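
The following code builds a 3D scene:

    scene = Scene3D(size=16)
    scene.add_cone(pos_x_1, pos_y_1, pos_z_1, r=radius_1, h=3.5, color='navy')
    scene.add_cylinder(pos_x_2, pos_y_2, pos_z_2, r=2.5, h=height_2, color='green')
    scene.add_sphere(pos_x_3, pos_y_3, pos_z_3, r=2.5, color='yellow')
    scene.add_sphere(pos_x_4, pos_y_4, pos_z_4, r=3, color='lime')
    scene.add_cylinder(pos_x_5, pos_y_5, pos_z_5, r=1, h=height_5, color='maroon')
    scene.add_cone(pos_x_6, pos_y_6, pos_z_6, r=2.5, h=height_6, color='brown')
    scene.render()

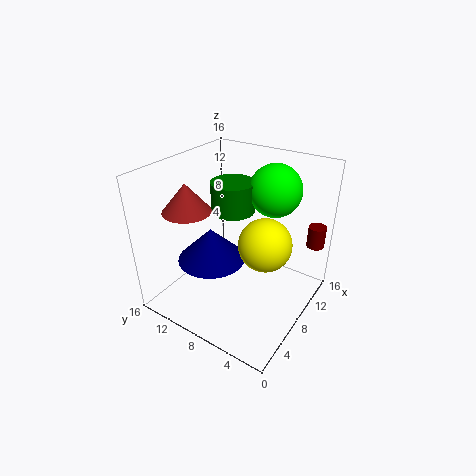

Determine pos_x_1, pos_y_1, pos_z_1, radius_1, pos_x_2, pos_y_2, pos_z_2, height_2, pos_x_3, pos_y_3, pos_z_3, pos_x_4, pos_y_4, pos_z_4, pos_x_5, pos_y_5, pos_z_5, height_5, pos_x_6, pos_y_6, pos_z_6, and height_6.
pos_x_1 = 4.5, pos_y_1 = 9, pos_z_1 = 7, radius_1 = 3.5, pos_x_2 = 10, pos_y_2 = 10, pos_z_2 = 10, height_2 = 3.5, pos_x_3 = 5, pos_y_3 = 3, pos_z_3 = 10.5, pos_x_4 = 12.5, pos_y_4 = 6, pos_z_4 = 12.5, pos_x_5 = 13.5, pos_y_5 = 1, pos_z_5 = 6.5, height_5 = 2.5, pos_x_6 = 4, pos_y_6 = 11.5, pos_z_6 = 12, height_6 = 3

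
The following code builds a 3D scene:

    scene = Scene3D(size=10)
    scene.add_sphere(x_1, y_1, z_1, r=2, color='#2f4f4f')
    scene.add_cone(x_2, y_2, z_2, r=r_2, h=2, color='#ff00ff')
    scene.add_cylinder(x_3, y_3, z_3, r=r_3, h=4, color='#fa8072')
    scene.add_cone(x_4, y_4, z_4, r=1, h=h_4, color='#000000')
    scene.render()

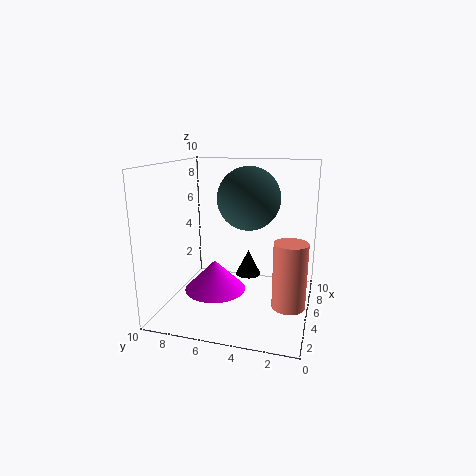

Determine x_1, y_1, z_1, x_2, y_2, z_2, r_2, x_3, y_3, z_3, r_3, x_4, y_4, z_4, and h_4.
x_1 = 4
y_1 = 4
z_1 = 8
x_2 = 3
y_2 = 6
z_2 = 2
r_2 = 2
x_3 = 2
y_3 = 1
z_3 = 2
r_3 = 1
x_4 = 8
y_4 = 5
z_4 = 1
h_4 = 2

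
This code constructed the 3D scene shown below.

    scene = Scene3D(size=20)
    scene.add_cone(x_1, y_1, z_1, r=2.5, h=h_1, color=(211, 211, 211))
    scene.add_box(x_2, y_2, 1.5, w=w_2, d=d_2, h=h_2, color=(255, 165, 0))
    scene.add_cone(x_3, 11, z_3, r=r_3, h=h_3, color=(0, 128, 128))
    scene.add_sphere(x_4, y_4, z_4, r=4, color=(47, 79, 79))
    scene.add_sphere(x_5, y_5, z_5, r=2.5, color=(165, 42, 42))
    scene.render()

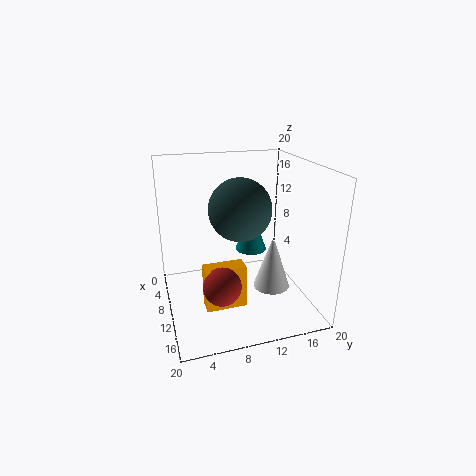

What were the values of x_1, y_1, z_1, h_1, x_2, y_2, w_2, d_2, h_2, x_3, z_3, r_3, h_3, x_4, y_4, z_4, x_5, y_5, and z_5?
x_1 = 13; y_1 = 14; z_1 = 3.5; h_1 = 7.5; x_2 = 11.5; y_2 = 4.5; w_2 = 2.5; d_2 = 5.5; h_2 = 6; x_3 = 12.5; z_3 = 9.5; r_3 = 2; h_3 = 5.5; x_4 = 12.5; y_4 = 9.5; z_4 = 15; x_5 = 14.5; y_5 = 6.5; z_5 = 5.5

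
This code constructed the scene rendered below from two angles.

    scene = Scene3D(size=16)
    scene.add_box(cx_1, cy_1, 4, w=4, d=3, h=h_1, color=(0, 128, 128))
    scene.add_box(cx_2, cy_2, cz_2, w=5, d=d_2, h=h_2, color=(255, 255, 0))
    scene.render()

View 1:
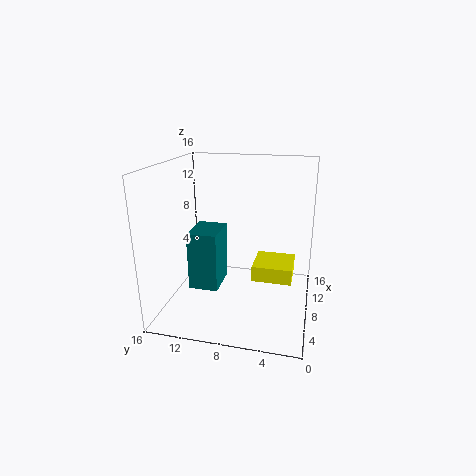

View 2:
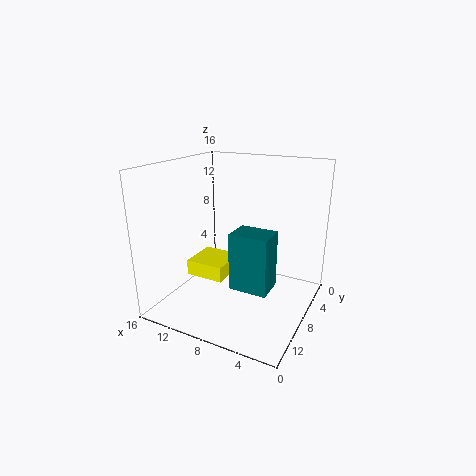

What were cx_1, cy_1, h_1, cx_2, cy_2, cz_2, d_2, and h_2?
cx_1 = 3; cy_1 = 9; h_1 = 6; cx_2 = 11; cy_2 = 2; cz_2 = 1; d_2 = 5; h_2 = 2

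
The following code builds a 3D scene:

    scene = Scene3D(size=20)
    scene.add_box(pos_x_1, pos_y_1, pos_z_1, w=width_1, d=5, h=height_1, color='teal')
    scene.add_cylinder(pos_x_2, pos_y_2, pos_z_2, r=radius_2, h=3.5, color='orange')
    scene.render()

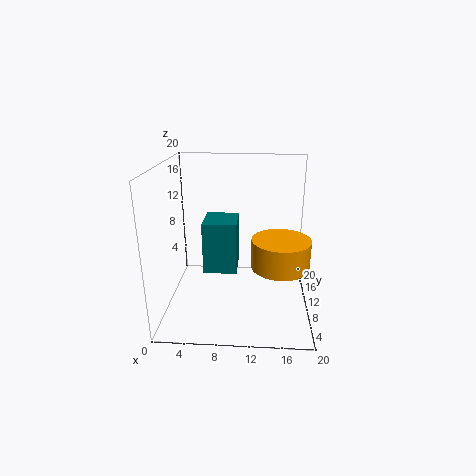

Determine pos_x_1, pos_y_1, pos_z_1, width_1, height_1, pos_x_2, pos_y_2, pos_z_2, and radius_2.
pos_x_1 = 5.5; pos_y_1 = 7; pos_z_1 = 6; width_1 = 4.5; height_1 = 7; pos_x_2 = 15.5; pos_y_2 = 4; pos_z_2 = 9; radius_2 = 3.5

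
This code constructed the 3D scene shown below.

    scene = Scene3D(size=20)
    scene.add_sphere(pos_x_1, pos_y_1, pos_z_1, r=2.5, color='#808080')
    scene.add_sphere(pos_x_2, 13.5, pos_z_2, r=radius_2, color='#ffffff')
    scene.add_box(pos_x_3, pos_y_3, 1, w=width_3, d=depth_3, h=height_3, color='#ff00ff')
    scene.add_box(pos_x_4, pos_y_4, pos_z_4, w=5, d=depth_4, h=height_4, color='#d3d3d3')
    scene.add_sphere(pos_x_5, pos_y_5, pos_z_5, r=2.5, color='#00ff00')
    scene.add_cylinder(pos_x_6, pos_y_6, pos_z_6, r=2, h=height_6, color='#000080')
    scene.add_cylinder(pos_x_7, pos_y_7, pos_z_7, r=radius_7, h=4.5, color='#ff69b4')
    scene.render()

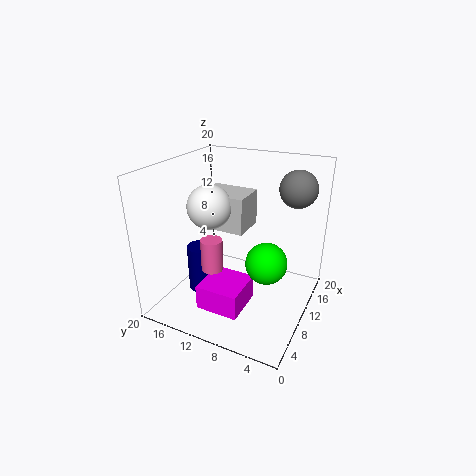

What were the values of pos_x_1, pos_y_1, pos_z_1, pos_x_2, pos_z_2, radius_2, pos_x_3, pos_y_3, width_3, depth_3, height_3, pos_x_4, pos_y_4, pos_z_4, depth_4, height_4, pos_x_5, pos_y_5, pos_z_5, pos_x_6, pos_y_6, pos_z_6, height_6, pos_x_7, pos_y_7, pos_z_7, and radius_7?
pos_x_1 = 13.5
pos_y_1 = 3
pos_z_1 = 17
pos_x_2 = 8.5
pos_z_2 = 14.5
radius_2 = 3
pos_x_3 = 4
pos_y_3 = 7.5
width_3 = 6
depth_3 = 6
height_3 = 3.5
pos_x_4 = 9
pos_y_4 = 9
pos_z_4 = 11
depth_4 = 6.5
height_4 = 5
pos_x_5 = 5.5
pos_y_5 = 4
pos_z_5 = 10
pos_x_6 = 9.5
pos_y_6 = 16
pos_z_6 = 0.5
height_6 = 7
pos_x_7 = 7
pos_y_7 = 12.5
pos_z_7 = 6
radius_7 = 1.5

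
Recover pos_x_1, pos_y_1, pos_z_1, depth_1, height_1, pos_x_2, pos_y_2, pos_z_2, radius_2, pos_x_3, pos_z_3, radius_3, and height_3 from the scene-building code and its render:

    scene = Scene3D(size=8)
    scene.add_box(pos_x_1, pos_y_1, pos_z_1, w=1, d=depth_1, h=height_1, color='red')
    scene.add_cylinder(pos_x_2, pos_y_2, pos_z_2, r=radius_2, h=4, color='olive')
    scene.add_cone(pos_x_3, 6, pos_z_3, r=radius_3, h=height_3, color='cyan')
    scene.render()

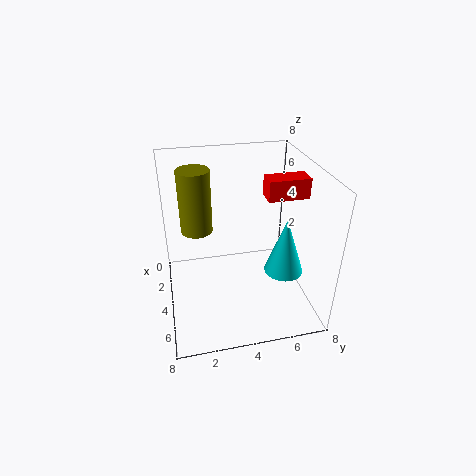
pos_x_1 = 5; pos_y_1 = 5; pos_z_1 = 7; depth_1 = 2; height_1 = 1; pos_x_2 = 1; pos_y_2 = 2; pos_z_2 = 3; radius_2 = 1; pos_x_3 = 6; pos_z_3 = 3; radius_3 = 1; height_3 = 3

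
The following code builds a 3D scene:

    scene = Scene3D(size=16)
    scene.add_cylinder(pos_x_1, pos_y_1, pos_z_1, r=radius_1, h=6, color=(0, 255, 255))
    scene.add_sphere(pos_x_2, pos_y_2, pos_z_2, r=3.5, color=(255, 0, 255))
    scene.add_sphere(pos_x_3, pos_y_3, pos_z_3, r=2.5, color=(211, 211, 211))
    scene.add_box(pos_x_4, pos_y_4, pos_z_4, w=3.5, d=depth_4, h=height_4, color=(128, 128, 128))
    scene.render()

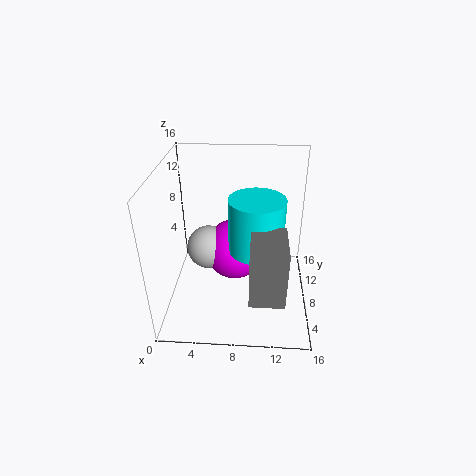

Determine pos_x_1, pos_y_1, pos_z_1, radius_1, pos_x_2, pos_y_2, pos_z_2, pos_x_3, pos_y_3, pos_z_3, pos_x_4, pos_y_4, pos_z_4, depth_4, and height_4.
pos_x_1 = 10, pos_y_1 = 7.5, pos_z_1 = 7, radius_1 = 3, pos_x_2 = 7.5, pos_y_2 = 9.5, pos_z_2 = 5.5, pos_x_3 = 4.5, pos_y_3 = 9, pos_z_3 = 6, pos_x_4 = 9.5, pos_y_4 = 0.5, pos_z_4 = 5, depth_4 = 5, height_4 = 6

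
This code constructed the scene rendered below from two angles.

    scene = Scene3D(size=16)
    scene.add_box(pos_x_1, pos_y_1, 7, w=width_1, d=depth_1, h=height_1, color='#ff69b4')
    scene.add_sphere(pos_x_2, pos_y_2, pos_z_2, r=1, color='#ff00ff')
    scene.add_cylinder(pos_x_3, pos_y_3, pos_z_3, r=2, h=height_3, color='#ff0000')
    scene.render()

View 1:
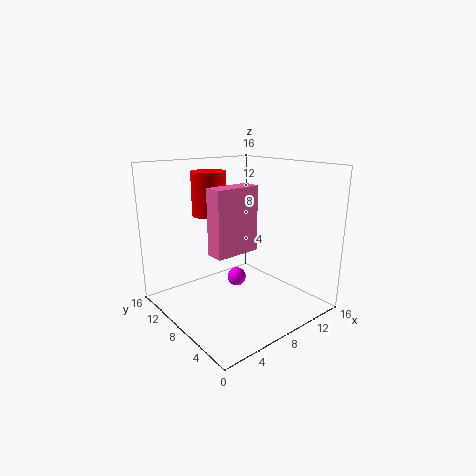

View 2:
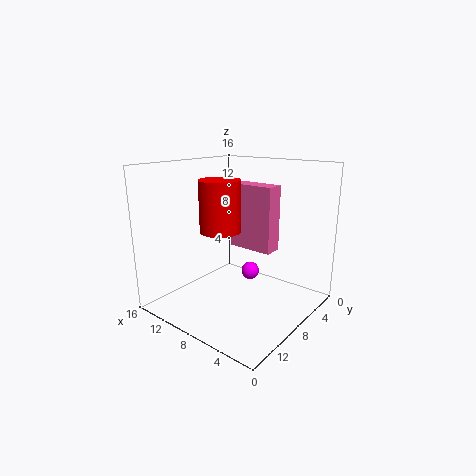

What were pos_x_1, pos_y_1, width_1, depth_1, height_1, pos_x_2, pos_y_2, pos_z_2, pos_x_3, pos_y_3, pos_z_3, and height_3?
pos_x_1 = 4
pos_y_1 = 6
width_1 = 5
depth_1 = 2
height_1 = 7
pos_x_2 = 7
pos_y_2 = 7
pos_z_2 = 4
pos_x_3 = 7
pos_y_3 = 12
pos_z_3 = 10
height_3 = 5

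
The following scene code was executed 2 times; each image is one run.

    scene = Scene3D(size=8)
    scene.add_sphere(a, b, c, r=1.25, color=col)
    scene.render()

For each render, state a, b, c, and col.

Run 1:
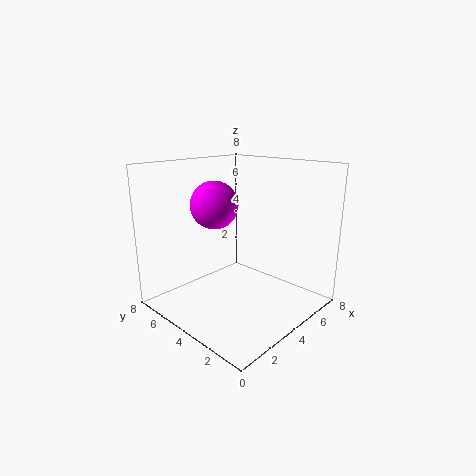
a = 2.75
b = 4.5
c = 6
col = 'magenta'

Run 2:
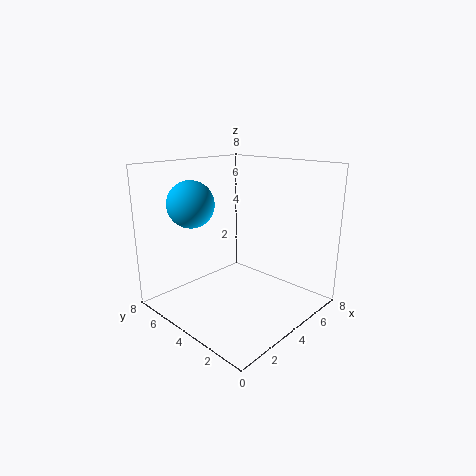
a = 2
b = 5.5
c = 6
col = 'deepskyblue'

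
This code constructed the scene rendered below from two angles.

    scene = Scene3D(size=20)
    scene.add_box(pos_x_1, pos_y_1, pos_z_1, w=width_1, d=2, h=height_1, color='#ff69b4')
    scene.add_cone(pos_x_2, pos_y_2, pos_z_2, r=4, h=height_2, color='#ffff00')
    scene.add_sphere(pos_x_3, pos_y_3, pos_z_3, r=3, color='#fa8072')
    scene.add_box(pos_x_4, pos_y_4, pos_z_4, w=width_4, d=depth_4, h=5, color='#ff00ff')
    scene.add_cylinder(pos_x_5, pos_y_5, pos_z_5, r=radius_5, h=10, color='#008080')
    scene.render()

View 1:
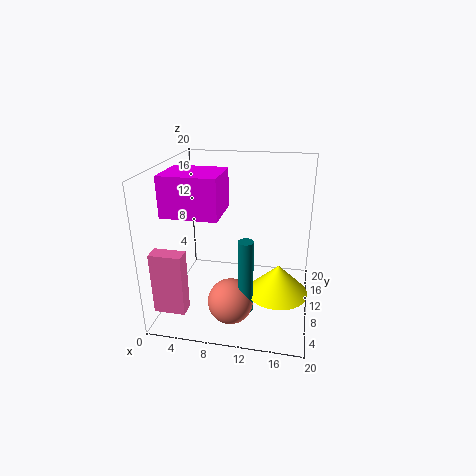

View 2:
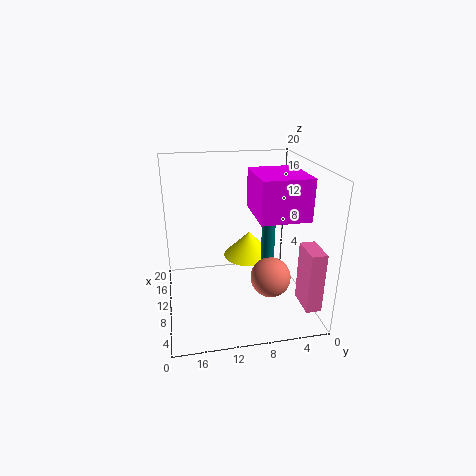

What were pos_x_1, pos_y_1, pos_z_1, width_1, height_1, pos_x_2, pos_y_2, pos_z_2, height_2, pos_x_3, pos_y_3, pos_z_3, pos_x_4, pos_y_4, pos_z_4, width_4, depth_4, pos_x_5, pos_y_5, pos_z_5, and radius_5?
pos_x_1 = 1; pos_y_1 = 1; pos_z_1 = 3; width_1 = 4; height_1 = 8; pos_x_2 = 16; pos_y_2 = 7; pos_z_2 = 4; height_2 = 4; pos_x_3 = 10; pos_y_3 = 5; pos_z_3 = 3; pos_x_4 = 2; pos_y_4 = 3; pos_z_4 = 15; width_4 = 7; depth_4 = 6; pos_x_5 = 12; pos_y_5 = 5; pos_z_5 = 2; radius_5 = 1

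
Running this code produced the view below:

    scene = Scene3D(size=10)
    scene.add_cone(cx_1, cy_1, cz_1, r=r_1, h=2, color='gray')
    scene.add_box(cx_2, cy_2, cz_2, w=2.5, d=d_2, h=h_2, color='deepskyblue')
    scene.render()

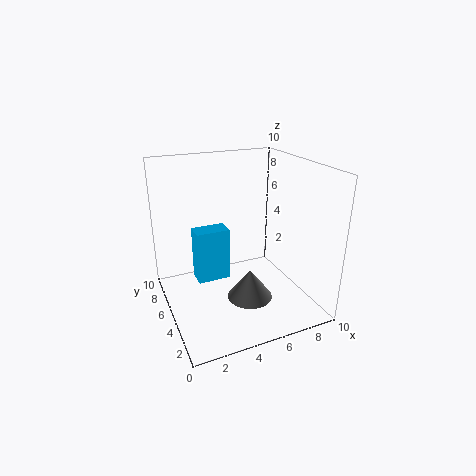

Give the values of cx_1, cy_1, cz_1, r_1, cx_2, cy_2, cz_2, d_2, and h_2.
cx_1 = 5
cy_1 = 3
cz_1 = 1.5
r_1 = 1.5
cx_2 = 2.5
cy_2 = 6.5
cz_2 = 1
d_2 = 1.5
h_2 = 4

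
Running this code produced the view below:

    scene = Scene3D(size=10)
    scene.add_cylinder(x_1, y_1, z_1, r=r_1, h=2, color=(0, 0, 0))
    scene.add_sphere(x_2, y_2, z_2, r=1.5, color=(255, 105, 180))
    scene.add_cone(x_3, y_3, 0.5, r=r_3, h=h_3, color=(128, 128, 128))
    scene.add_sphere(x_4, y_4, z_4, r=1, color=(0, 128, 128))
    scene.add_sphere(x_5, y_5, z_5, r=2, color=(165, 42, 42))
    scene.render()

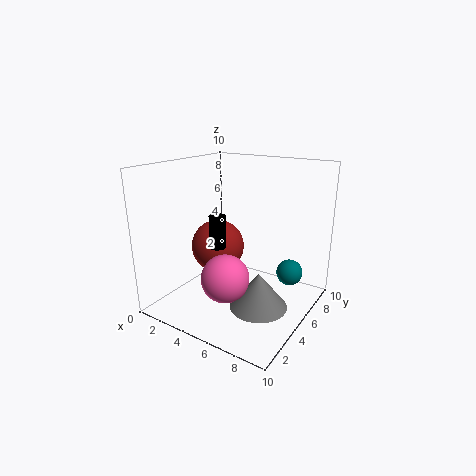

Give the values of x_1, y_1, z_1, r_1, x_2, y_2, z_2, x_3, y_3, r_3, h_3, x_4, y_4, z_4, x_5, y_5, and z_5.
x_1 = 5.5; y_1 = 2; z_1 = 5.5; r_1 = 0.5; x_2 = 6; y_2 = 2; z_2 = 3.5; x_3 = 7; y_3 = 4.5; r_3 = 2; h_3 = 2.5; x_4 = 7.5; y_4 = 8.5; z_4 = 1.5; x_5 = 2.5; y_5 = 6; z_5 = 3.5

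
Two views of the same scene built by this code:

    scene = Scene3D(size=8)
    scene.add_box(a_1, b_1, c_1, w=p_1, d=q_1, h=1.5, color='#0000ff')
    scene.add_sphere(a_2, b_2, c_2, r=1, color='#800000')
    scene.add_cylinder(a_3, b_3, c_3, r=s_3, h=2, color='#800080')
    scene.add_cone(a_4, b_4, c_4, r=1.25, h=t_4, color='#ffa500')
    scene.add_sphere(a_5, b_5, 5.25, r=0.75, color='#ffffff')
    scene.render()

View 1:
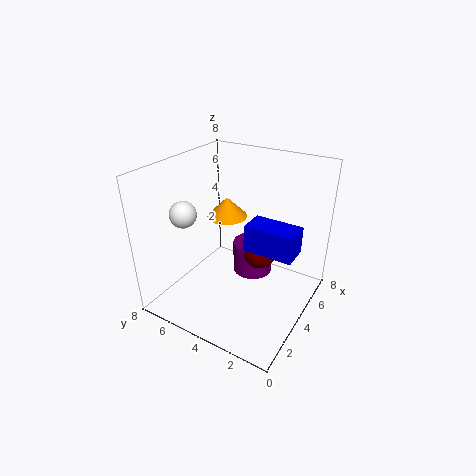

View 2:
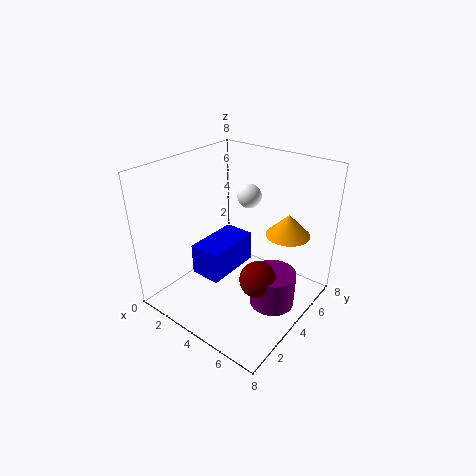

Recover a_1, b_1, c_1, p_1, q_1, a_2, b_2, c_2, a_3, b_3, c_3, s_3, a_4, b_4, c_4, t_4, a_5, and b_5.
a_1 = 3.75, b_1 = 0.75, c_1 = 3.5, p_1 = 1.5, q_1 = 2.75, a_2 = 5.75, b_2 = 3.5, c_2 = 2.25, a_3 = 6.25, b_3 = 4.25, c_3 = 0.5, s_3 = 1.25, a_4 = 6, b_4 = 6, c_4 = 4, t_4 = 1.25, a_5 = 2.75, b_5 = 6.75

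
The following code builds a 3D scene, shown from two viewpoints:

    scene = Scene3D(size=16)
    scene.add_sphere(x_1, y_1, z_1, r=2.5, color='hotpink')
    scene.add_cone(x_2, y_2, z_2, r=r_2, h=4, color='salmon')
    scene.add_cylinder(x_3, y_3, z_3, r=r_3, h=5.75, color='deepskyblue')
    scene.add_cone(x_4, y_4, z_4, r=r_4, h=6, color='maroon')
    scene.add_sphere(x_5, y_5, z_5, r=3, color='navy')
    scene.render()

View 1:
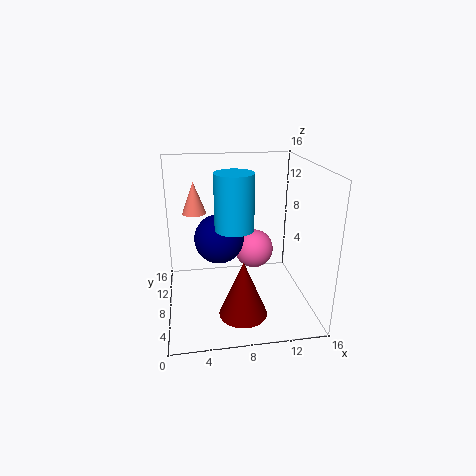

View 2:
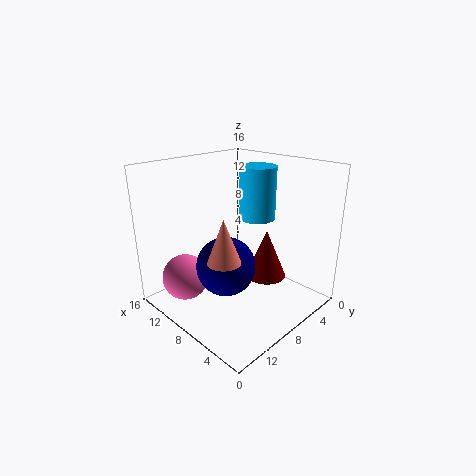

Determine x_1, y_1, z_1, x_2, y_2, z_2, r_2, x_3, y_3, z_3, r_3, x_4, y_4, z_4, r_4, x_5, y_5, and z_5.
x_1 = 11
y_1 = 13.25
z_1 = 4
x_2 = 3.5
y_2 = 14.25
z_2 = 9
r_2 = 1.5
x_3 = 7.25
y_3 = 5.75
z_3 = 10
r_3 = 2
x_4 = 7.75
y_4 = 3.25
z_4 = 1.5
r_4 = 2.5
x_5 = 6.25
y_5 = 11.5
z_5 = 6.5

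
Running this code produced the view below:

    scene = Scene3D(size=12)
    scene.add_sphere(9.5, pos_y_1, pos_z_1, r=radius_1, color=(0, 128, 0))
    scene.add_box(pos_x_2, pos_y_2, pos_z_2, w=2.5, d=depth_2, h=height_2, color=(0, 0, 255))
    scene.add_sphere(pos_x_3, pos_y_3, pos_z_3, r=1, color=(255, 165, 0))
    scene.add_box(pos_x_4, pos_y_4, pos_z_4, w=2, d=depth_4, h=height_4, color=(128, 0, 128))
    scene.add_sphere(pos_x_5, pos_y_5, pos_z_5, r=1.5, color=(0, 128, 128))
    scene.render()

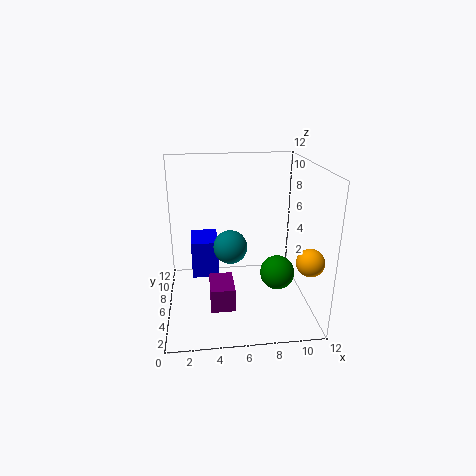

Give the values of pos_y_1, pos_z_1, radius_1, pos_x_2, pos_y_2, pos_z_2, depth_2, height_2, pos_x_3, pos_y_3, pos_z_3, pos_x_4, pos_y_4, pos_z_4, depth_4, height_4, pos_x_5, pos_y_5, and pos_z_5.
pos_y_1 = 6, pos_z_1 = 2.5, radius_1 = 1.5, pos_x_2 = 2, pos_y_2 = 8.5, pos_z_2 = 1, depth_2 = 3.5, height_2 = 3.5, pos_x_3 = 10.5, pos_y_3 = 1, pos_z_3 = 6, pos_x_4 = 3.5, pos_y_4 = 3.5, pos_z_4 = 0.5, depth_4 = 3, height_4 = 2, pos_x_5 = 5.5, pos_y_5 = 7.5, pos_z_5 = 4.5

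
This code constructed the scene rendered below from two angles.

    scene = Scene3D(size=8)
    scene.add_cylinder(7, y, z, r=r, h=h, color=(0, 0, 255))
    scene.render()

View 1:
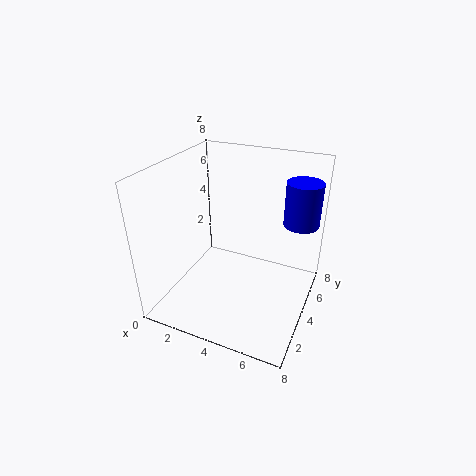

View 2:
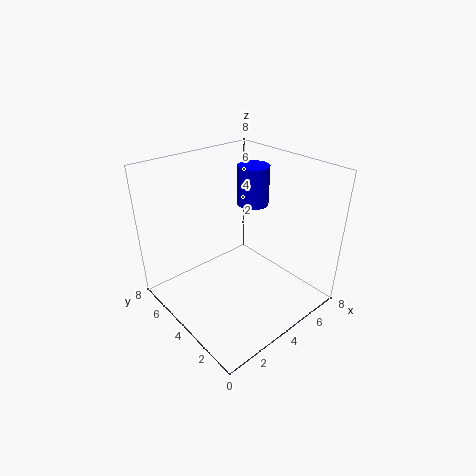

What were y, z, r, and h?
y = 6
z = 4.5
r = 1
h = 2.5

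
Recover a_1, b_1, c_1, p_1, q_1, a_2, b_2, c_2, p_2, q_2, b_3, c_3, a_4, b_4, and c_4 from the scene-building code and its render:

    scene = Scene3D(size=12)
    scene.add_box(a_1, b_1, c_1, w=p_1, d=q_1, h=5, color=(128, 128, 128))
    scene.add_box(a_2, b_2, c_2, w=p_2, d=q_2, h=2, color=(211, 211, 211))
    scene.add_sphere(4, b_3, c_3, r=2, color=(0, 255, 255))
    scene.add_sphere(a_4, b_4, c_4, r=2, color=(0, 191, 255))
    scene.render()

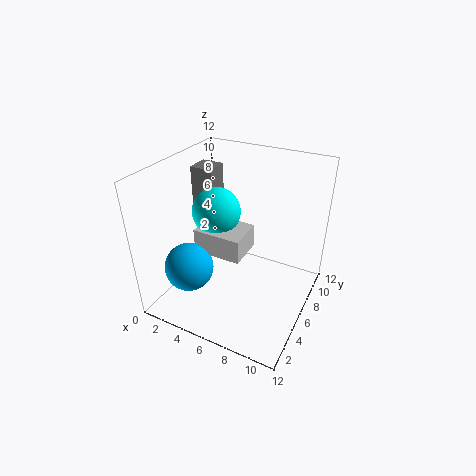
a_1 = 1, b_1 = 7, c_1 = 6, p_1 = 2, q_1 = 2, a_2 = 3, b_2 = 4, c_2 = 5, p_2 = 4, q_2 = 3, b_3 = 6, c_3 = 8, a_4 = 3, b_4 = 3, c_4 = 4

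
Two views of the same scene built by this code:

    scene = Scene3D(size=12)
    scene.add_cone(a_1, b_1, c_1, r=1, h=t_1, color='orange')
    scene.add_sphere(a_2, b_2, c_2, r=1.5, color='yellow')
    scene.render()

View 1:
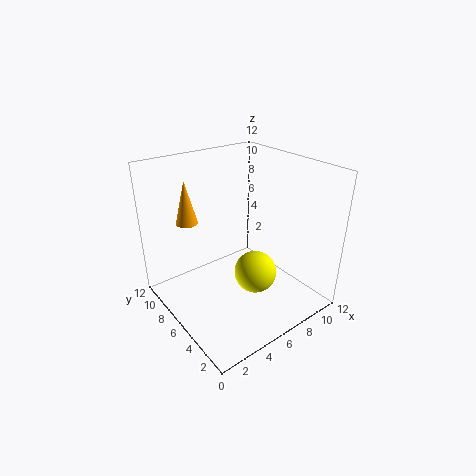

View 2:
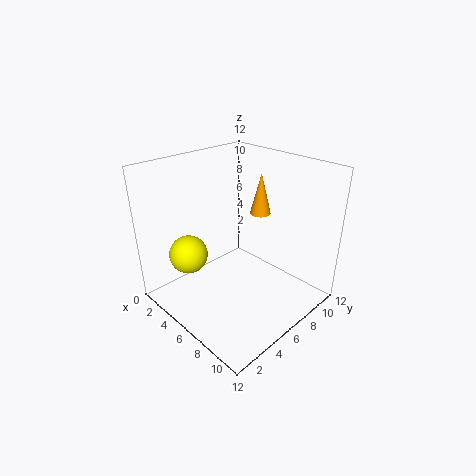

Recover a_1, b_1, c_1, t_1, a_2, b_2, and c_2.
a_1 = 4; b_1 = 11; c_1 = 6; t_1 = 4; a_2 = 4.5; b_2 = 2; c_2 = 5.5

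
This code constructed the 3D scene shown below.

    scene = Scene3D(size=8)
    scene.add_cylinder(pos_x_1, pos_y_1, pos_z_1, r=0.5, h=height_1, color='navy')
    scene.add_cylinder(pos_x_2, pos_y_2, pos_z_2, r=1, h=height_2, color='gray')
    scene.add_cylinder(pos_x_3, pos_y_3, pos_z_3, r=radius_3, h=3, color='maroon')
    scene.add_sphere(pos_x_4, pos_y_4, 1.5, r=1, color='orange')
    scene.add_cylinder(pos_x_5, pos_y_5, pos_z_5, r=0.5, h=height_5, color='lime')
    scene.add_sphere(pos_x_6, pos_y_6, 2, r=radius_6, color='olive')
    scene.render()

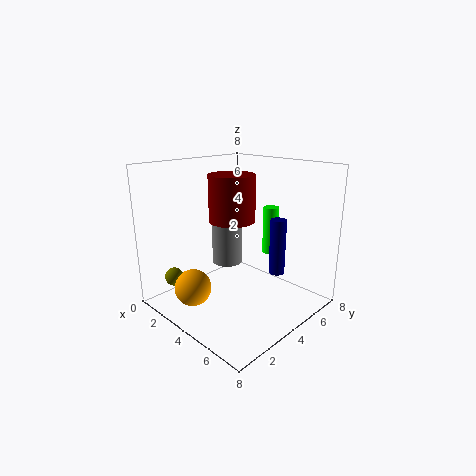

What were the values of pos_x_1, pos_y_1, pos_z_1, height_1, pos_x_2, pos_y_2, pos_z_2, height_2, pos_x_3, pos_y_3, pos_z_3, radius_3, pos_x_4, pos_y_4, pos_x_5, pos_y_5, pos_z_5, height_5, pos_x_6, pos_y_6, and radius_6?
pos_x_1 = 4.5; pos_y_1 = 7; pos_z_1 = 1; height_1 = 3.5; pos_x_2 = 1; pos_y_2 = 6; pos_z_2 = 1; height_2 = 3; pos_x_3 = 1.5; pos_y_3 = 6; pos_z_3 = 4; radius_3 = 1.5; pos_x_4 = 3; pos_y_4 = 1.5; pos_x_5 = 3.5; pos_y_5 = 7.5; pos_z_5 = 2; height_5 = 3; pos_x_6 = 2; pos_y_6 = 1; radius_6 = 0.5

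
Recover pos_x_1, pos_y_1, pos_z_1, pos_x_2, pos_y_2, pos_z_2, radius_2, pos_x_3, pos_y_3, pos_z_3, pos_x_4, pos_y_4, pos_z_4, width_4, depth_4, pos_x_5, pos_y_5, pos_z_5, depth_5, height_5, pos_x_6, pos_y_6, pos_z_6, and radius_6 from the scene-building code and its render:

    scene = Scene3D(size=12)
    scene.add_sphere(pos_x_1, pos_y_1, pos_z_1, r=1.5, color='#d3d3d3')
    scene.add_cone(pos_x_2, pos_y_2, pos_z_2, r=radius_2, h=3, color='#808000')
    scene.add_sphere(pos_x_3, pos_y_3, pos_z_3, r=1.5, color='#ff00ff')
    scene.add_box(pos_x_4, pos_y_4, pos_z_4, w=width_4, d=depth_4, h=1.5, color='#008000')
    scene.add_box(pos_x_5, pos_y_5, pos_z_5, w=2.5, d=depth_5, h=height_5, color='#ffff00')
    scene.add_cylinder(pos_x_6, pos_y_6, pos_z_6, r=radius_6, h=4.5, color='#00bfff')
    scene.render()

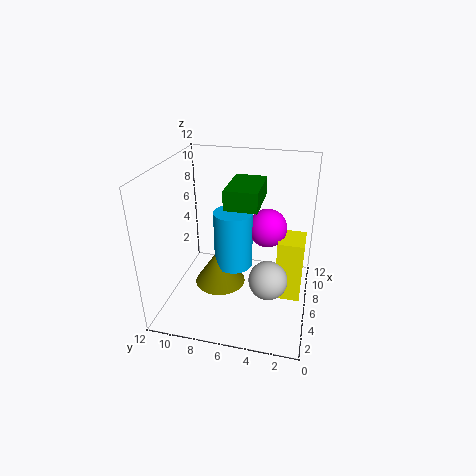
pos_x_1 = 3.5; pos_y_1 = 3; pos_z_1 = 4; pos_x_2 = 4; pos_y_2 = 7; pos_z_2 = 3; radius_2 = 2; pos_x_3 = 5.5; pos_y_3 = 3.5; pos_z_3 = 7.5; pos_x_4 = 3.5; pos_y_4 = 4; pos_z_4 = 9.5; width_4 = 4; depth_4 = 2.5; pos_x_5 = 4; pos_y_5 = 0.5; pos_z_5 = 2; depth_5 = 2; height_5 = 5; pos_x_6 = 4.5; pos_y_6 = 6; pos_z_6 = 4.5; radius_6 = 1.5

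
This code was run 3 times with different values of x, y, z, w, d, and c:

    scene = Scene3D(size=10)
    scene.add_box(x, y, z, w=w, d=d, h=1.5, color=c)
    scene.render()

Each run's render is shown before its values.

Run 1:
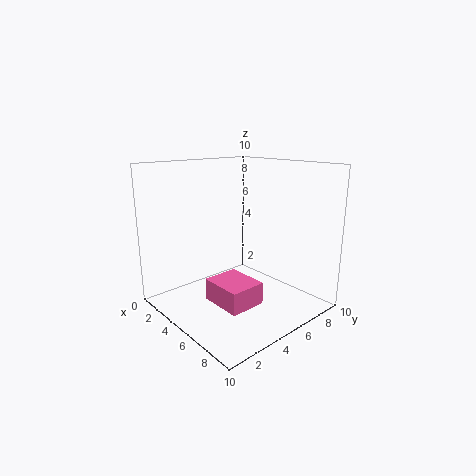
x = 4.5, y = 2.5, z = 1, w = 3, d = 2.5, c = 'hotpink'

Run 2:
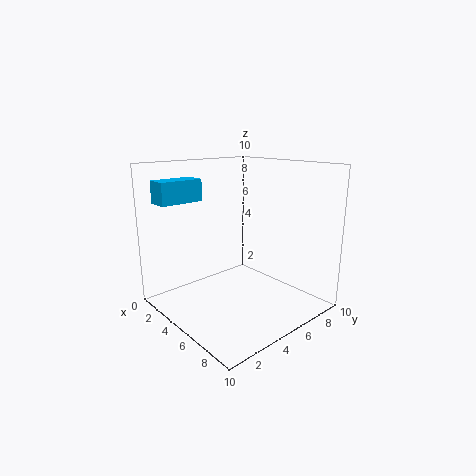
x = 1.5, y = 0.5, z = 7.5, w = 1.5, d = 3, c = 'deepskyblue'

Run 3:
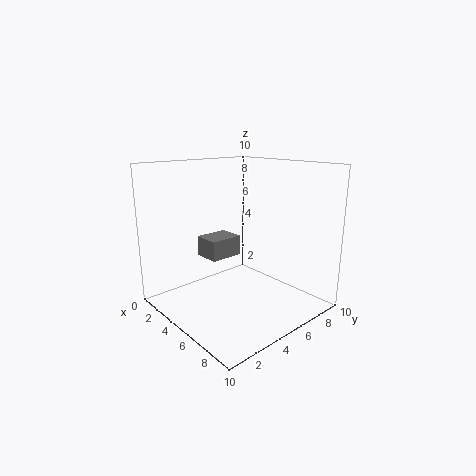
x = 1.5, y = 4, z = 3, w = 2, d = 2.5, c = 'gray'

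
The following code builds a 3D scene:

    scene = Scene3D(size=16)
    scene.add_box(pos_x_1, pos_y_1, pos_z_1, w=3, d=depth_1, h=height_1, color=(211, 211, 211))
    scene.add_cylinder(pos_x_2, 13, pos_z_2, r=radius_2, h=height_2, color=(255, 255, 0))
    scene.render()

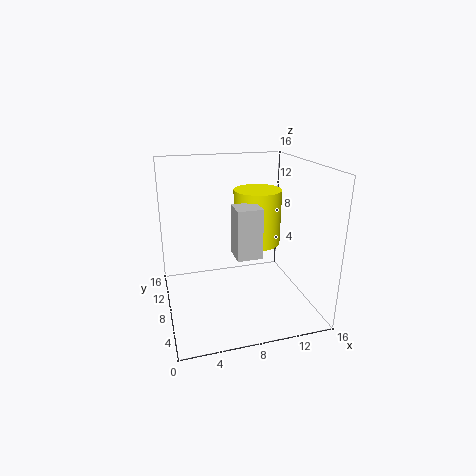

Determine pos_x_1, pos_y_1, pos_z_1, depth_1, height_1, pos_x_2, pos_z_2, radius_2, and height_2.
pos_x_1 = 8, pos_y_1 = 8, pos_z_1 = 5, depth_1 = 3, height_1 = 6, pos_x_2 = 12, pos_z_2 = 5, radius_2 = 3, height_2 = 7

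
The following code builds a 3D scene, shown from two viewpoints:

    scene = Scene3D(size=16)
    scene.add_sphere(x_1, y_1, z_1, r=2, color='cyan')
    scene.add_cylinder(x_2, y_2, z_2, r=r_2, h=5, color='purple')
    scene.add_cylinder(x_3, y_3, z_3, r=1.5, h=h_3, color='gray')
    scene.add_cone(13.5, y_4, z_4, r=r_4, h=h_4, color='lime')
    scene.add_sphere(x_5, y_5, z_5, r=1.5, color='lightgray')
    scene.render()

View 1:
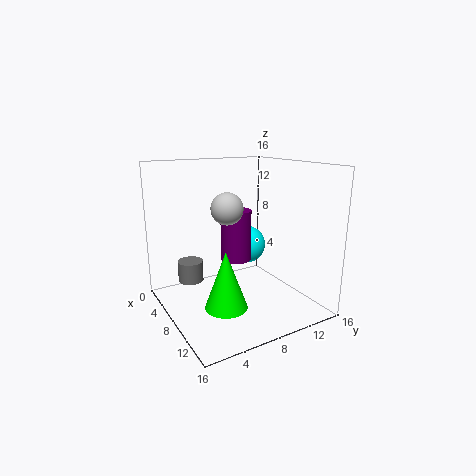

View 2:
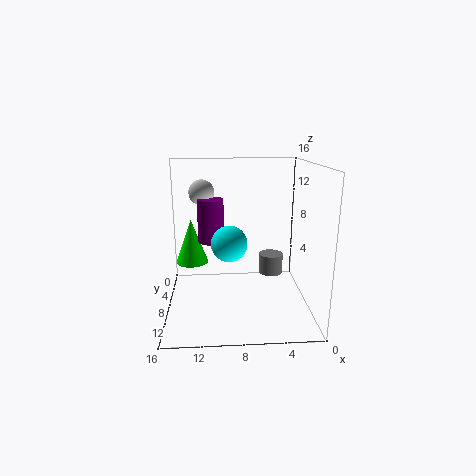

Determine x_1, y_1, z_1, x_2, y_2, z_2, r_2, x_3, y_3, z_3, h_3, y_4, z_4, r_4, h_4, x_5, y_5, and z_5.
x_1 = 9; y_1 = 8.5; z_1 = 7.5; x_2 = 11; y_2 = 6; z_2 = 7; r_2 = 1.5; x_3 = 3.5; y_3 = 4; z_3 = 2; h_3 = 2.5; y_4 = 3.5; z_4 = 3.5; r_4 = 2; h_4 = 5.5; x_5 = 12; y_5 = 4.5; z_5 = 12.5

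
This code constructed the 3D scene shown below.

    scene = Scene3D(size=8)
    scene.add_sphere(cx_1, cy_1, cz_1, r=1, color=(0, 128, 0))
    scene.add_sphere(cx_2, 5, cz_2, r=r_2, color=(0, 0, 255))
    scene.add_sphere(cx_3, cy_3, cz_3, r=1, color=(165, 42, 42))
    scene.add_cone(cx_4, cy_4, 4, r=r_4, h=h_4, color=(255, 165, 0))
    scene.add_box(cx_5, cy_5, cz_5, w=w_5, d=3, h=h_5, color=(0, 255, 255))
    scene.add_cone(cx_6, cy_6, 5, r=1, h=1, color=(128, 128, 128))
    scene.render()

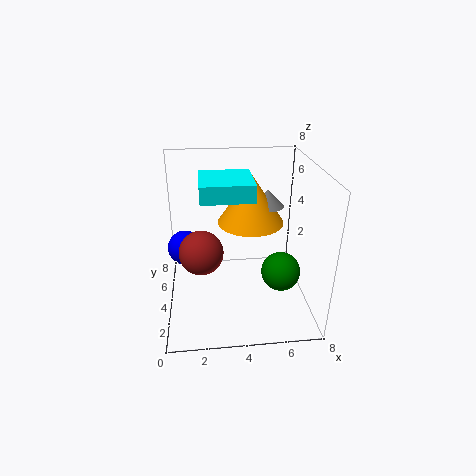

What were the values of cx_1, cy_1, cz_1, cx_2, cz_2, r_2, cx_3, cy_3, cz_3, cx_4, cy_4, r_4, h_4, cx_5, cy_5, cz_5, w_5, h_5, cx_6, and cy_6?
cx_1 = 6, cy_1 = 2, cz_1 = 3, cx_2 = 1, cz_2 = 3, r_2 = 1, cx_3 = 2, cy_3 = 1, cz_3 = 5, cx_4 = 5, cy_4 = 6, r_4 = 2, h_4 = 3, cx_5 = 2, cy_5 = 4, cz_5 = 6, w_5 = 3, h_5 = 1, cx_6 = 6, cy_6 = 6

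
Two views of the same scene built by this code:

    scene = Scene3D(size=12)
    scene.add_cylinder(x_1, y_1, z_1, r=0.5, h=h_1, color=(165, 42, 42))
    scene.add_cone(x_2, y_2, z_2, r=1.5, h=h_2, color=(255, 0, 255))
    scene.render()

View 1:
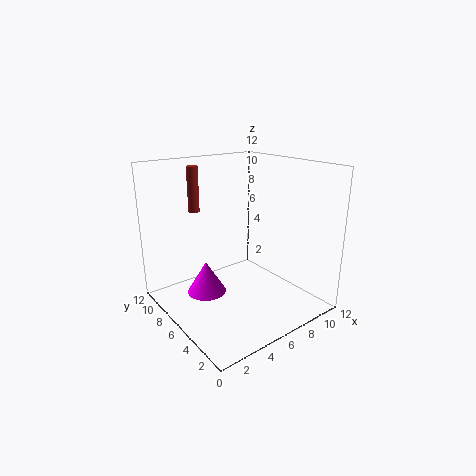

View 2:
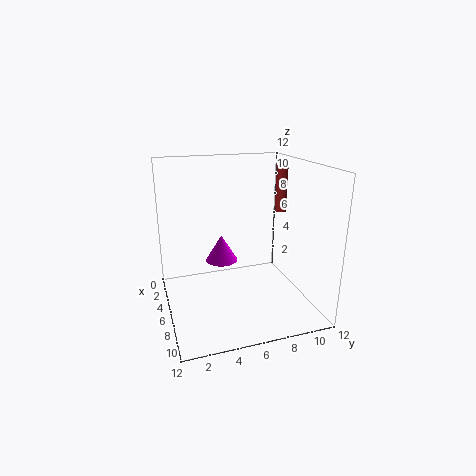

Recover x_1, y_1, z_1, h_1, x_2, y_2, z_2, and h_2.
x_1 = 4.5, y_1 = 10.5, z_1 = 7.5, h_1 = 4, x_2 = 2.5, y_2 = 5.5, z_2 = 2.5, h_2 = 2.5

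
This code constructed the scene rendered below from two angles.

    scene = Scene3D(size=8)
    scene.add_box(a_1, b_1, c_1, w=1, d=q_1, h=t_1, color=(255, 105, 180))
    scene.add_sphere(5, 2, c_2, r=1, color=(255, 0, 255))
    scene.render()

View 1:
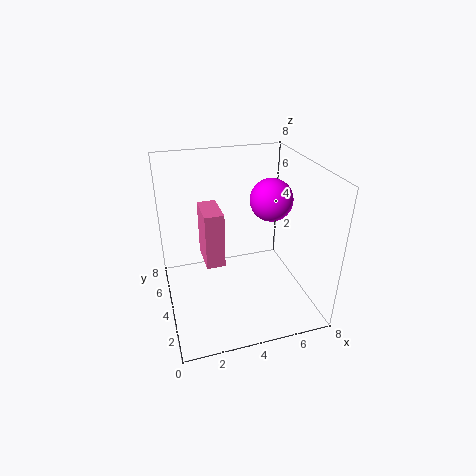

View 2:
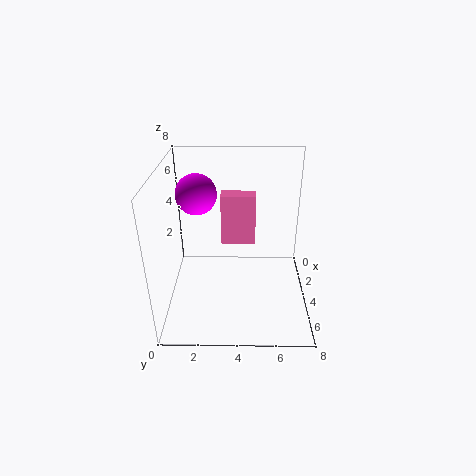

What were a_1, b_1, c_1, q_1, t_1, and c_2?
a_1 = 2, b_1 = 3, c_1 = 3, q_1 = 2, t_1 = 3, c_2 = 7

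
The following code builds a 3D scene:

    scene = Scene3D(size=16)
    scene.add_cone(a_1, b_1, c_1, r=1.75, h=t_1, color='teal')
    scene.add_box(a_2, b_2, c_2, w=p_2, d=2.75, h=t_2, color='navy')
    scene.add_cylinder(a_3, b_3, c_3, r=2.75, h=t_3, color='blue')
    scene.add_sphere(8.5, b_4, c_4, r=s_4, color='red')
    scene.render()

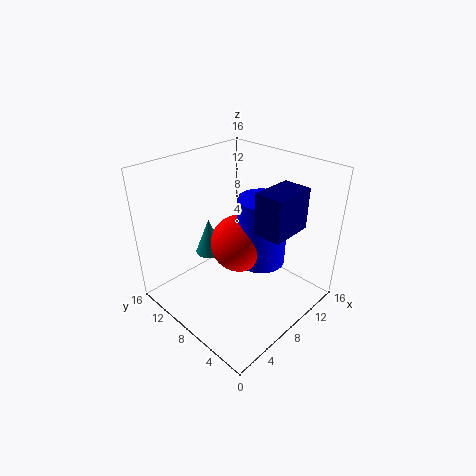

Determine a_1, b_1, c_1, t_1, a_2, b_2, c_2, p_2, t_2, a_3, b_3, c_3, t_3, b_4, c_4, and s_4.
a_1 = 8.25; b_1 = 13.25; c_1 = 3.75; t_1 = 4.5; a_2 = 5.5; b_2 = 0.75; c_2 = 11.5; p_2 = 4.25; t_2 = 4; a_3 = 10.25; b_3 = 6.5; c_3 = 4.75; t_3 = 7.75; b_4 = 8.25; c_4 = 7; s_4 = 3.25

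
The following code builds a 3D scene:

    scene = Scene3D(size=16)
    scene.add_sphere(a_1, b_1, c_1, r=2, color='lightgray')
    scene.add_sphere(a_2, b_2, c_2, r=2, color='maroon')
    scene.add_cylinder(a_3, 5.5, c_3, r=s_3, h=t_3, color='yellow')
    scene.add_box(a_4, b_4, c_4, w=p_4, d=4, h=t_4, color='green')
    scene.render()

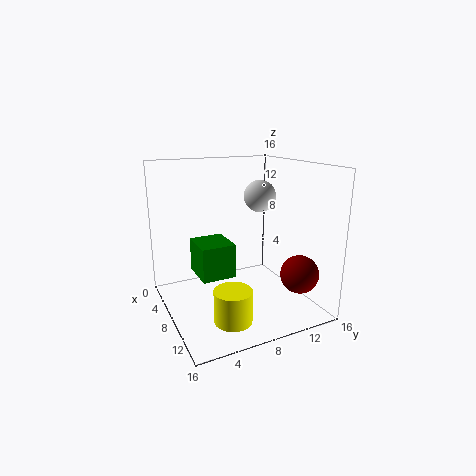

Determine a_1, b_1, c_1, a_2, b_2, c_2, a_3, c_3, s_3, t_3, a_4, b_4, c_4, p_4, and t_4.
a_1 = 4; b_1 = 13; c_1 = 11.5; a_2 = 13.5; b_2 = 12.5; c_2 = 5; a_3 = 12; c_3 = 0.5; s_3 = 2; t_3 = 3.5; a_4 = 3; b_4 = 4; c_4 = 3; p_4 = 4.5; t_4 = 4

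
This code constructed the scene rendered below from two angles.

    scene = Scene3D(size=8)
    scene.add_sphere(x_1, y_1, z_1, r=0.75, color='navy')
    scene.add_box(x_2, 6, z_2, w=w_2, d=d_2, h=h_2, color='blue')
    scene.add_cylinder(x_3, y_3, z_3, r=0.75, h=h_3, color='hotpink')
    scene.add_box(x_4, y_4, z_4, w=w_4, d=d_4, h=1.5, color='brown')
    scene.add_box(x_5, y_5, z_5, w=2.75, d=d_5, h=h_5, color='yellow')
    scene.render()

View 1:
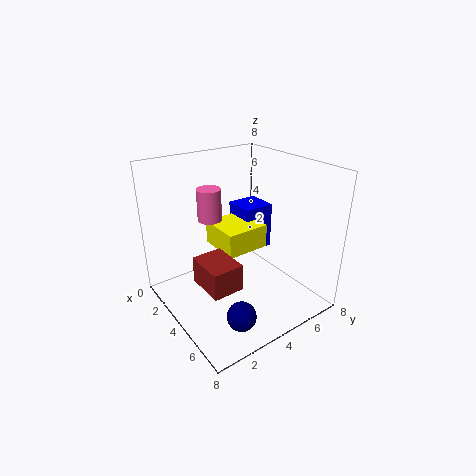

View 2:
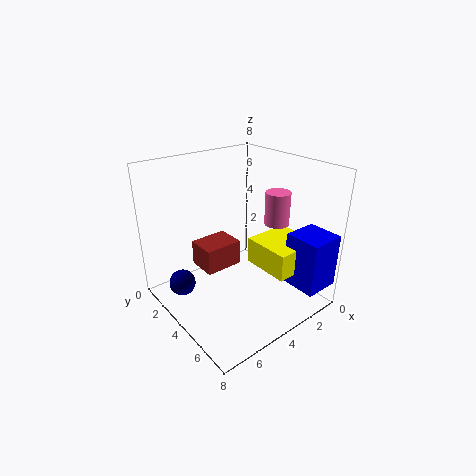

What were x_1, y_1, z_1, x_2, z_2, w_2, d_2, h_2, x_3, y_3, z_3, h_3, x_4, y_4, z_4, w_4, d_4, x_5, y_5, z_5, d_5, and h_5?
x_1 = 6.75; y_1 = 2.25; z_1 = 1.25; x_2 = 0.25; z_2 = 1.5; w_2 = 2; d_2 = 2; h_2 = 3; x_3 = 1; y_3 = 4; z_3 = 4; h_3 = 2; x_4 = 3.25; y_4 = 1.5; z_4 = 1.75; w_4 = 2.25; d_4 = 1.75; x_5 = 0.5; y_5 = 4; z_5 = 2.25; d_5 = 2.75; h_5 = 1.5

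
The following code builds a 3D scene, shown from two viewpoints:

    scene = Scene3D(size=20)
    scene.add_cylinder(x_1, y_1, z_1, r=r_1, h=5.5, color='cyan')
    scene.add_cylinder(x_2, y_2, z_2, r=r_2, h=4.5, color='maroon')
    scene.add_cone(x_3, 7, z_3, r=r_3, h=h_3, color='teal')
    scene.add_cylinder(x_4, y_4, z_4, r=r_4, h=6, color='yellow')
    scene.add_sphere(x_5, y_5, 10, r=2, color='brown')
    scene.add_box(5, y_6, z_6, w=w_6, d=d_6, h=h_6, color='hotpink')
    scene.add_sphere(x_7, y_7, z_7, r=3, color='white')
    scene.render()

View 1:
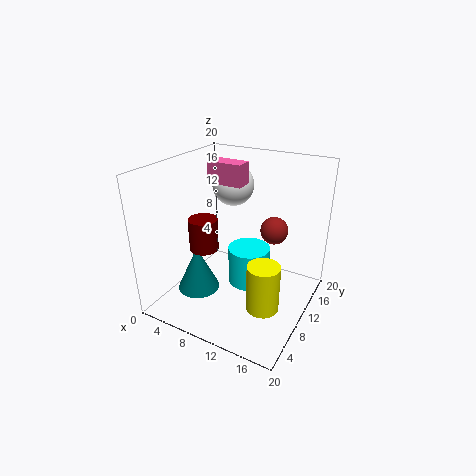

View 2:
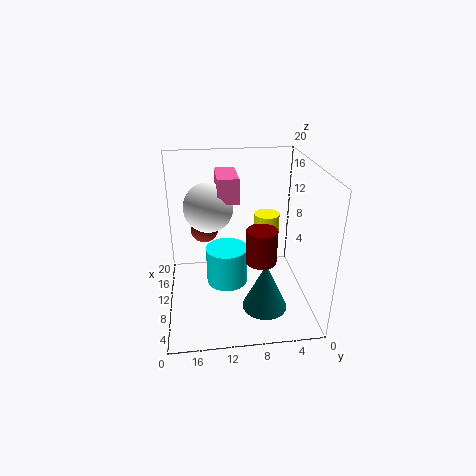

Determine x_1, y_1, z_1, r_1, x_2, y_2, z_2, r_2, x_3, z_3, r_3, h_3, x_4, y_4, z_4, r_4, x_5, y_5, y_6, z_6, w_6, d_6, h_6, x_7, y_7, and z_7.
x_1 = 11
y_1 = 11.5
z_1 = 2.5
r_1 = 3
x_2 = 6
y_2 = 7.5
z_2 = 8.5
r_2 = 2
x_3 = 5
z_3 = 2
r_3 = 3
h_3 = 6.5
x_4 = 16.5
y_4 = 4.5
z_4 = 4.5
r_4 = 2
x_5 = 13.5
y_5 = 14.5
y_6 = 10.5
z_6 = 17
w_6 = 5
d_6 = 2.5
h_6 = 3
x_7 = 7
y_7 = 14
z_7 = 16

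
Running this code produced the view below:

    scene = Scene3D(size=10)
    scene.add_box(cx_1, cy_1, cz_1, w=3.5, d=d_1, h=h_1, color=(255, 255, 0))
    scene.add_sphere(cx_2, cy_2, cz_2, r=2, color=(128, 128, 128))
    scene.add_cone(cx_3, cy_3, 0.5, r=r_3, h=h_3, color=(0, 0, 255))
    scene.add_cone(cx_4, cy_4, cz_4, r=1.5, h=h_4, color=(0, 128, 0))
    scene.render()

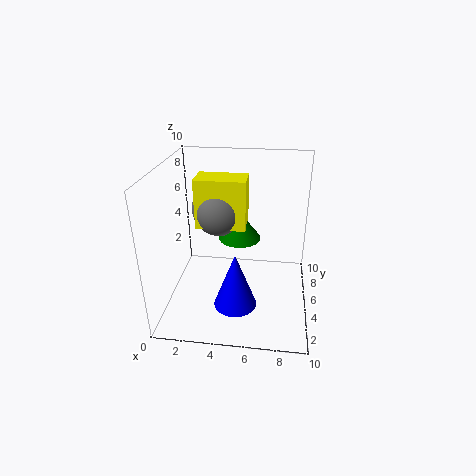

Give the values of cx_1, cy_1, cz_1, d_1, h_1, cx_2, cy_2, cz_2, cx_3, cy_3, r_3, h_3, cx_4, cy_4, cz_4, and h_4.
cx_1 = 2
cy_1 = 5
cz_1 = 5.5
d_1 = 2
h_1 = 3.5
cx_2 = 3.5
cy_2 = 6.5
cz_2 = 6.5
cx_3 = 5
cy_3 = 3.5
r_3 = 1.5
h_3 = 4
cx_4 = 5
cy_4 = 6
cz_4 = 4.5
h_4 = 2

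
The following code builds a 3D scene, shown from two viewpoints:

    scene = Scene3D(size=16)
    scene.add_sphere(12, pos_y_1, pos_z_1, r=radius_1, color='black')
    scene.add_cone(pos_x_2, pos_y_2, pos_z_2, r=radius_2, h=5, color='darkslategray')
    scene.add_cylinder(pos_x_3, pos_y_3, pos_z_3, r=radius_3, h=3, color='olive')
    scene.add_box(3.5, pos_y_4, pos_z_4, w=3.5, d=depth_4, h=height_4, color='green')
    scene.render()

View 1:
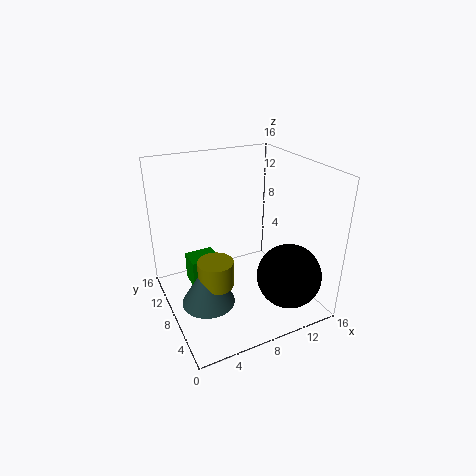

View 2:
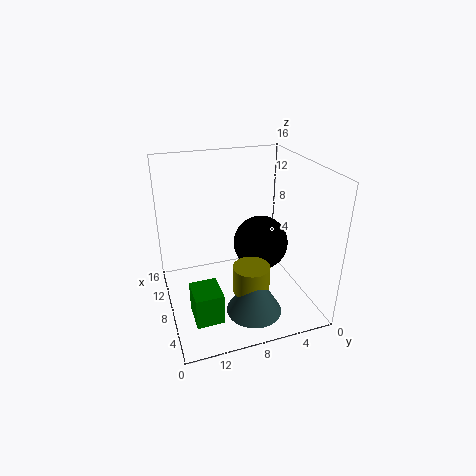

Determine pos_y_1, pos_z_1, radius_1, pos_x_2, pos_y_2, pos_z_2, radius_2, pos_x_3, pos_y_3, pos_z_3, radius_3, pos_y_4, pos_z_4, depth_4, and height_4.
pos_y_1 = 3.5
pos_z_1 = 4.5
radius_1 = 3.5
pos_x_2 = 4
pos_y_2 = 7.5
pos_z_2 = 1
radius_2 = 3
pos_x_3 = 5
pos_y_3 = 7.5
pos_z_3 = 3
radius_3 = 2
pos_y_4 = 11
pos_z_4 = 0.5
depth_4 = 3
height_4 = 3.5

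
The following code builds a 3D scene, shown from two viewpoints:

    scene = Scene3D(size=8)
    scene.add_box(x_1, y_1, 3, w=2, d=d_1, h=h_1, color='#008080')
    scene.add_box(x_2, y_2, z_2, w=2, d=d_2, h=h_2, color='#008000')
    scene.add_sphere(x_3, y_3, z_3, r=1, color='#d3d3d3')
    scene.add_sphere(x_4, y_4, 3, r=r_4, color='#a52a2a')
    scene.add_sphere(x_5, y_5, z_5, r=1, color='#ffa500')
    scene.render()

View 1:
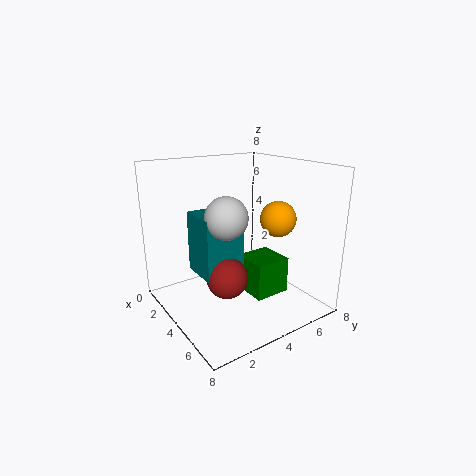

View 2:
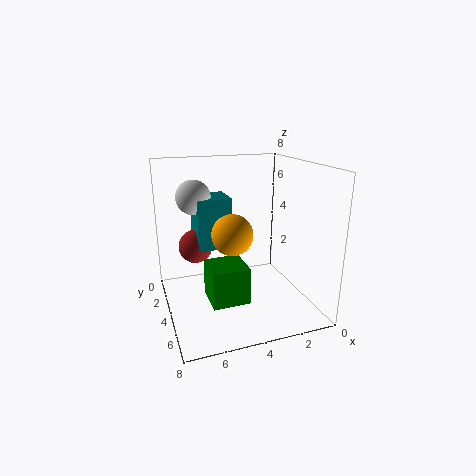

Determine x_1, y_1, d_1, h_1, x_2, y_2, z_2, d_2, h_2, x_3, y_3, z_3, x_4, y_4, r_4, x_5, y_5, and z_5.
x_1 = 4
y_1 = 1
d_1 = 2
h_1 = 3
x_2 = 4
y_2 = 4
z_2 = 1
d_2 = 2
h_2 = 2
x_3 = 6
y_3 = 2
z_3 = 6
x_4 = 6
y_4 = 2
r_4 = 1
x_5 = 5
y_5 = 6
z_5 = 5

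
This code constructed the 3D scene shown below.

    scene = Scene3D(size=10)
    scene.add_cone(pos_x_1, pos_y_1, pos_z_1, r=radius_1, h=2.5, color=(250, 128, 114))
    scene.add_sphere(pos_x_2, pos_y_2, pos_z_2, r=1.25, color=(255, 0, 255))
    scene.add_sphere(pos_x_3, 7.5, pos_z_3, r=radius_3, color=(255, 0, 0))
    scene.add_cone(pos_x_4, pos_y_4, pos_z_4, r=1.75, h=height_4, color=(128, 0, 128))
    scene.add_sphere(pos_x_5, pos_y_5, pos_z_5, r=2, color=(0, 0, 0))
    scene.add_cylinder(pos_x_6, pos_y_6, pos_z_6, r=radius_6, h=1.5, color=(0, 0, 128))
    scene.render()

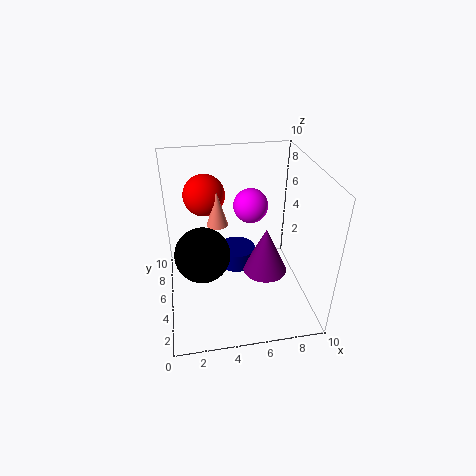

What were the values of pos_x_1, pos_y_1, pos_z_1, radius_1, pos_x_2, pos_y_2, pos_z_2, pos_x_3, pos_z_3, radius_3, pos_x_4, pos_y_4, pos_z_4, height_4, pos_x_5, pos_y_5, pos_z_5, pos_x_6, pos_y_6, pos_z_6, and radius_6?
pos_x_1 = 3.75, pos_y_1 = 6.25, pos_z_1 = 5.5, radius_1 = 0.75, pos_x_2 = 6.25, pos_y_2 = 6.75, pos_z_2 = 6.5, pos_x_3 = 3, pos_z_3 = 7.25, radius_3 = 1.5, pos_x_4 = 7.5, pos_y_4 = 6.5, pos_z_4 = 0.75, height_4 = 3.75, pos_x_5 = 2.5, pos_y_5 = 5.5, pos_z_5 = 3.5, pos_x_6 = 5.5, pos_y_6 = 8.25, pos_z_6 = 0.5, radius_6 = 1.5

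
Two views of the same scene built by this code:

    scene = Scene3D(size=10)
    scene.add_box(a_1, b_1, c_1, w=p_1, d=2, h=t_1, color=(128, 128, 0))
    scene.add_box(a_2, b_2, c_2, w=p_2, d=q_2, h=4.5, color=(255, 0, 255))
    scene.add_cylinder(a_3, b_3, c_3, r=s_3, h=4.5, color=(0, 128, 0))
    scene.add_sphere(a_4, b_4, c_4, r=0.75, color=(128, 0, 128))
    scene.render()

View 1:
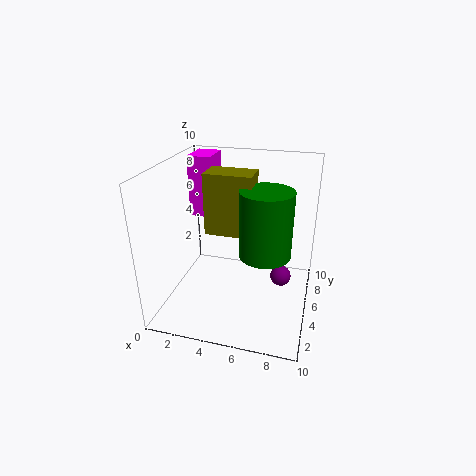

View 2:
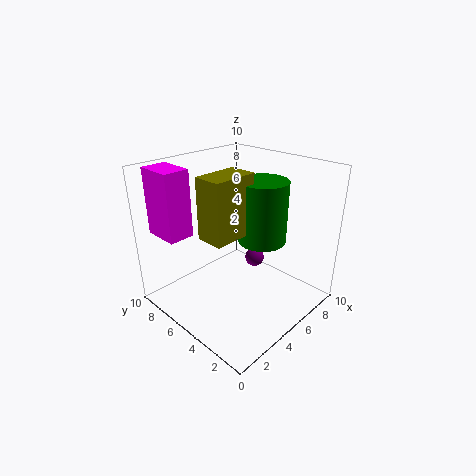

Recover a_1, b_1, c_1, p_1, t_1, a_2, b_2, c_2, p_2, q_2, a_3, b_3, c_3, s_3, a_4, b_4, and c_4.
a_1 = 2.75
b_1 = 4.5
c_1 = 5.25
p_1 = 3.25
t_1 = 4.25
a_2 = 0.75
b_2 = 6.75
c_2 = 5.5
p_2 = 1.75
q_2 = 2.5
a_3 = 7
b_3 = 4.5
c_3 = 4.25
s_3 = 1.75
a_4 = 8
b_4 = 6
c_4 = 1.75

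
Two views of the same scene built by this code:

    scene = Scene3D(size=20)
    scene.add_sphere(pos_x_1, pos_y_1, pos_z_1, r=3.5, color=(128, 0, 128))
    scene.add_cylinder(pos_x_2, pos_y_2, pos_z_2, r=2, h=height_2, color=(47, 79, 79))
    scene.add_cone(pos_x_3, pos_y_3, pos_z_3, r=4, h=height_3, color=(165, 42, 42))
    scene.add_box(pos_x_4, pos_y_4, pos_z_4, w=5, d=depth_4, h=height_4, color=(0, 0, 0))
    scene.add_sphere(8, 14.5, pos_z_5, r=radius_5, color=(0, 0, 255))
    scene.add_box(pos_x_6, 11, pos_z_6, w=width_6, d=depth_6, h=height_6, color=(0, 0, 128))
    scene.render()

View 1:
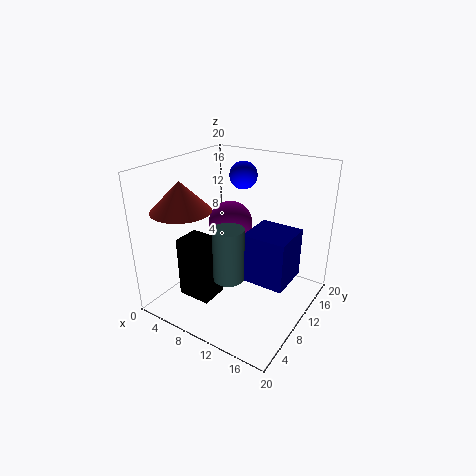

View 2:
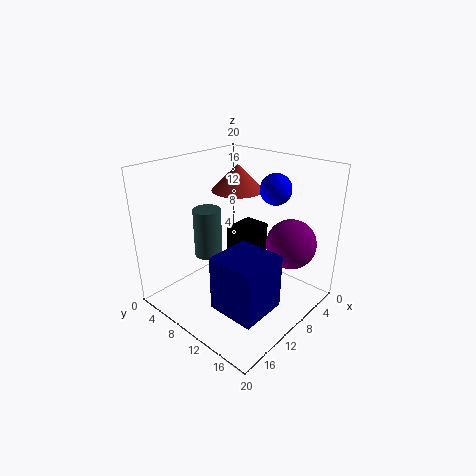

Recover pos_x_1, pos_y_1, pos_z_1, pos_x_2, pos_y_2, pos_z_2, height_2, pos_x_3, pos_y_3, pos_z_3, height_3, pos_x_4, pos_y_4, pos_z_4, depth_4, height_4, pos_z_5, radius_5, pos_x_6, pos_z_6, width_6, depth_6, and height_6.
pos_x_1 = 5; pos_y_1 = 15.5; pos_z_1 = 9; pos_x_2 = 11.5; pos_y_2 = 5.5; pos_z_2 = 6.5; height_2 = 7; pos_x_3 = 4.5; pos_y_3 = 5; pos_z_3 = 14.5; height_3 = 4; pos_x_4 = 2.5; pos_y_4 = 5.5; pos_z_4 = 0.5; depth_4 = 4; height_4 = 9; pos_z_5 = 17.5; radius_5 = 2; pos_x_6 = 10; pos_z_6 = 2.5; width_6 = 6.5; depth_6 = 6.5; height_6 = 7.5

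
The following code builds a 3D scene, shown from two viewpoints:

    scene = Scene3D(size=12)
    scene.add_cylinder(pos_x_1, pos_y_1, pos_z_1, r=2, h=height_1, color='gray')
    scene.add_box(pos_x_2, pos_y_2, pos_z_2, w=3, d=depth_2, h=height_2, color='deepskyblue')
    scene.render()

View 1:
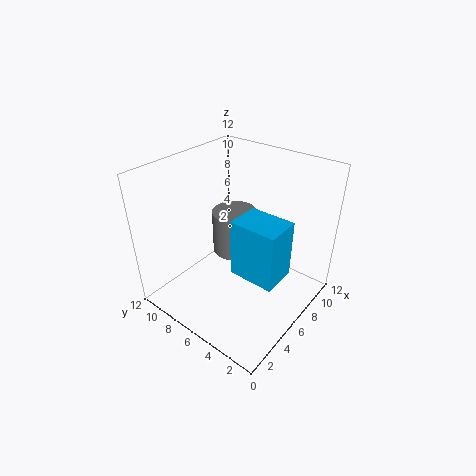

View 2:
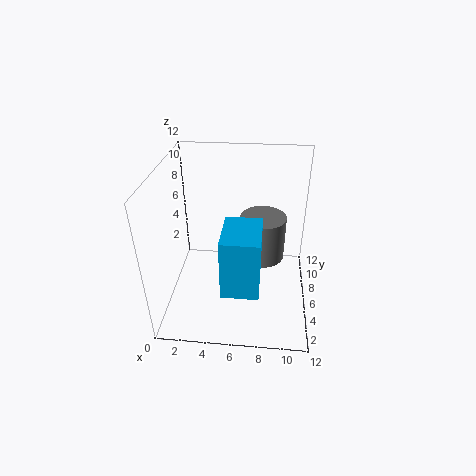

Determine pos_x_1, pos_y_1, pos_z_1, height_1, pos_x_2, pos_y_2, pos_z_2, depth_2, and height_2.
pos_x_1 = 8, pos_y_1 = 8, pos_z_1 = 3, height_1 = 4, pos_x_2 = 5, pos_y_2 = 2, pos_z_2 = 3, depth_2 = 4, height_2 = 5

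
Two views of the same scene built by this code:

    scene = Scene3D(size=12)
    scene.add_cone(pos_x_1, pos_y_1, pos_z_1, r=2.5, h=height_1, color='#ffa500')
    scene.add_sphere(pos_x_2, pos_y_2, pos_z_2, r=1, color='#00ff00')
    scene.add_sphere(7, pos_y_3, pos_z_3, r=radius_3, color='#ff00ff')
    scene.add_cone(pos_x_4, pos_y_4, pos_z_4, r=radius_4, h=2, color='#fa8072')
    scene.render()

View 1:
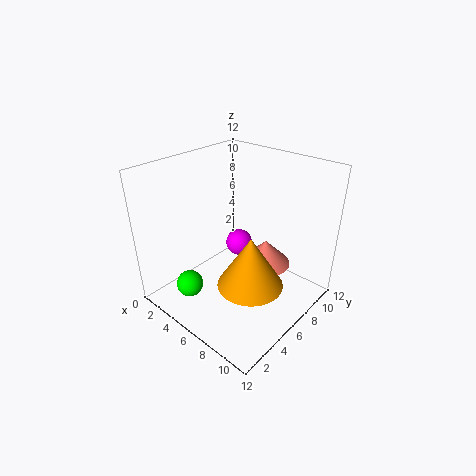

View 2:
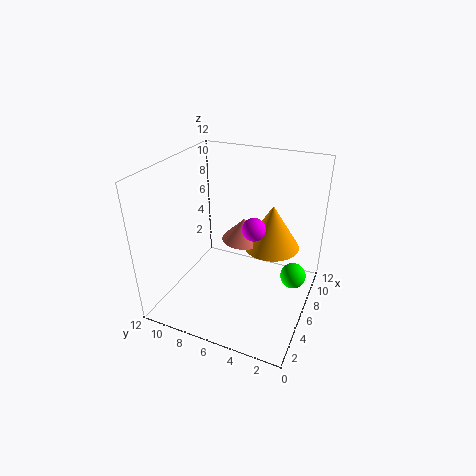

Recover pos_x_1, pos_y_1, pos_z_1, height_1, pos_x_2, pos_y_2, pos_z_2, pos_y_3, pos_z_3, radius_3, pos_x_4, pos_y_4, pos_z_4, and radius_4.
pos_x_1 = 9; pos_y_1 = 4; pos_z_1 = 4; height_1 = 4; pos_x_2 = 5.5; pos_y_2 = 1; pos_z_2 = 4; pos_y_3 = 5; pos_z_3 = 6.5; radius_3 = 1; pos_x_4 = 8.5; pos_y_4 = 6.5; pos_z_4 = 4.5; radius_4 = 2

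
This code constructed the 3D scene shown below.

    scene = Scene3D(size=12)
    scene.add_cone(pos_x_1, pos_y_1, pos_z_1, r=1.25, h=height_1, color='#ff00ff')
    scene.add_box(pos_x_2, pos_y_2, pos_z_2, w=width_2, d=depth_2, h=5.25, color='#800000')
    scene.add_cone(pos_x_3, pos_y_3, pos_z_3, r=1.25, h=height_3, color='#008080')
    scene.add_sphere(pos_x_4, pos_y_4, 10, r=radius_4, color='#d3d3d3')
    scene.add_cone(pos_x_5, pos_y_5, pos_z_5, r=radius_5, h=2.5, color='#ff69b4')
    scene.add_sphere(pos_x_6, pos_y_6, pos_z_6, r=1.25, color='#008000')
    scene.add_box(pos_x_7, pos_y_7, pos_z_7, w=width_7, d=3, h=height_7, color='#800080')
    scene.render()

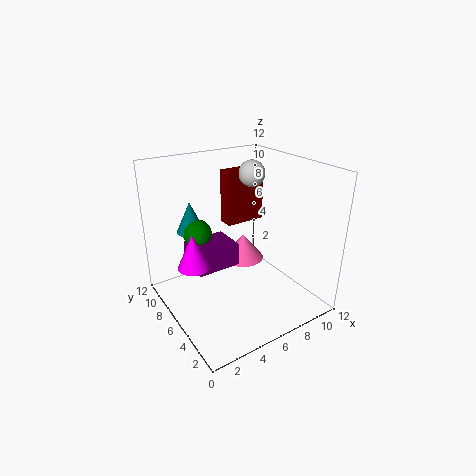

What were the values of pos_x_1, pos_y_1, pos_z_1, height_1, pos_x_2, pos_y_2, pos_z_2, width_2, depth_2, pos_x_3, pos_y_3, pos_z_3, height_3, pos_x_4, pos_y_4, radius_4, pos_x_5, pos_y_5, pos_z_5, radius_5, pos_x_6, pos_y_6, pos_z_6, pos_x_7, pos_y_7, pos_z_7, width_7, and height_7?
pos_x_1 = 1.75
pos_y_1 = 5.75
pos_z_1 = 4.75
height_1 = 2.75
pos_x_2 = 7.75
pos_y_2 = 10.25
pos_z_2 = 5
width_2 = 4
depth_2 = 1.5
pos_x_3 = 3.5
pos_y_3 = 9.75
pos_z_3 = 5.75
height_3 = 2.75
pos_x_4 = 10
pos_y_4 = 9.75
radius_4 = 1.25
pos_x_5 = 8.75
pos_y_5 = 9.25
pos_z_5 = 1.75
radius_5 = 2
pos_x_6 = 3.75
pos_y_6 = 9
pos_z_6 = 5.75
pos_x_7 = 2.5
pos_y_7 = 6.25
pos_z_7 = 3.25
width_7 = 3.75
height_7 = 2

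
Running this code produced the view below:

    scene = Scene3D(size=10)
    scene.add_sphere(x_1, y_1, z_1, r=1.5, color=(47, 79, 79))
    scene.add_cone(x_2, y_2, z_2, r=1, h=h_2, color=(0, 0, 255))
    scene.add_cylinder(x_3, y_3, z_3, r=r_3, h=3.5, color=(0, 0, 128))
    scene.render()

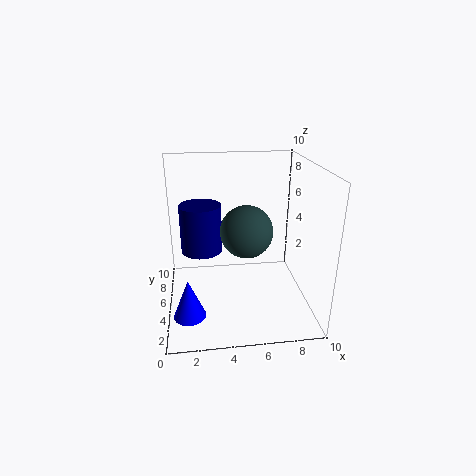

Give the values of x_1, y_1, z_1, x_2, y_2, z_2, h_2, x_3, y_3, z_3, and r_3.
x_1 = 5; y_1 = 1.5; z_1 = 7; x_2 = 1.5; y_2 = 1.5; z_2 = 1.5; h_2 = 2.5; x_3 = 2.5; y_3 = 6.5; z_3 = 3.5; r_3 = 1.5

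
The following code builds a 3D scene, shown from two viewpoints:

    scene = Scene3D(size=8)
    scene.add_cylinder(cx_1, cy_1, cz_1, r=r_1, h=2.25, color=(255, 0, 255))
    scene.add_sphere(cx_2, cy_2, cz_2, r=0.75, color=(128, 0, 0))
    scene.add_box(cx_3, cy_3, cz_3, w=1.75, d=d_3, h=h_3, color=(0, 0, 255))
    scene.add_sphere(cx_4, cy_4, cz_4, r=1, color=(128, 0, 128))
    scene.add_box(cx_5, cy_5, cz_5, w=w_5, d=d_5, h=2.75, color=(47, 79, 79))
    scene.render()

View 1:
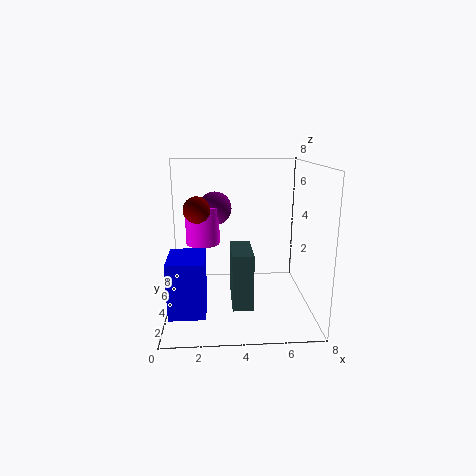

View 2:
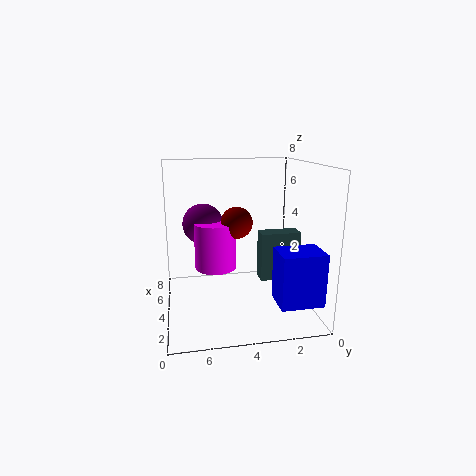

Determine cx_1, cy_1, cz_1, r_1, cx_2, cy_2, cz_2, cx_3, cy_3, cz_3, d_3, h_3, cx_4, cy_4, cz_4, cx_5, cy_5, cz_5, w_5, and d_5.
cx_1 = 2
cy_1 = 5.5
cz_1 = 3.25
r_1 = 1
cx_2 = 1.75
cy_2 = 4.5
cz_2 = 5.5
cx_3 = 0.5
cy_3 = 0.25
cz_3 = 1.25
d_3 = 2.25
h_3 = 2.75
cx_4 = 2.75
cy_4 = 6
cz_4 = 5.25
cx_5 = 3.5
cy_5 = 0.5
cz_5 = 1.5
w_5 = 1
d_5 = 2.25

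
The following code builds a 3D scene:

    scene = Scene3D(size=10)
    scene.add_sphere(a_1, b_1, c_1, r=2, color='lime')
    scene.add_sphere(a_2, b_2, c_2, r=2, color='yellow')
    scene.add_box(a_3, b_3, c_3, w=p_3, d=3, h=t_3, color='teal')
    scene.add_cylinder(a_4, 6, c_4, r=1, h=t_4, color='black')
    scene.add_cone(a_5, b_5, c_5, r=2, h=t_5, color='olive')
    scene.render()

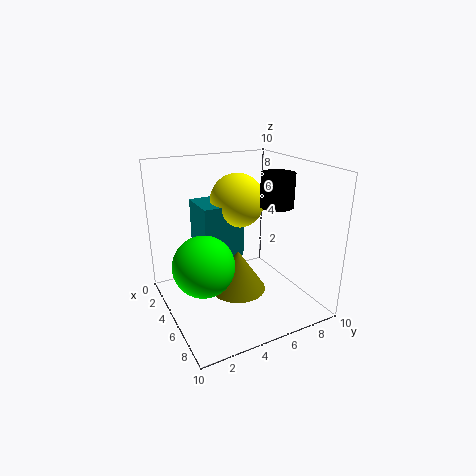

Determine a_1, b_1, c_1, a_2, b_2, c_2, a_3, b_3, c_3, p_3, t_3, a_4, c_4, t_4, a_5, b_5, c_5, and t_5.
a_1 = 6
b_1 = 2
c_1 = 4
a_2 = 3
b_2 = 6
c_2 = 7
a_3 = 1
b_3 = 3
c_3 = 3
p_3 = 3
t_3 = 4
a_4 = 8
c_4 = 8
t_4 = 2
a_5 = 5
b_5 = 5
c_5 = 1
t_5 = 3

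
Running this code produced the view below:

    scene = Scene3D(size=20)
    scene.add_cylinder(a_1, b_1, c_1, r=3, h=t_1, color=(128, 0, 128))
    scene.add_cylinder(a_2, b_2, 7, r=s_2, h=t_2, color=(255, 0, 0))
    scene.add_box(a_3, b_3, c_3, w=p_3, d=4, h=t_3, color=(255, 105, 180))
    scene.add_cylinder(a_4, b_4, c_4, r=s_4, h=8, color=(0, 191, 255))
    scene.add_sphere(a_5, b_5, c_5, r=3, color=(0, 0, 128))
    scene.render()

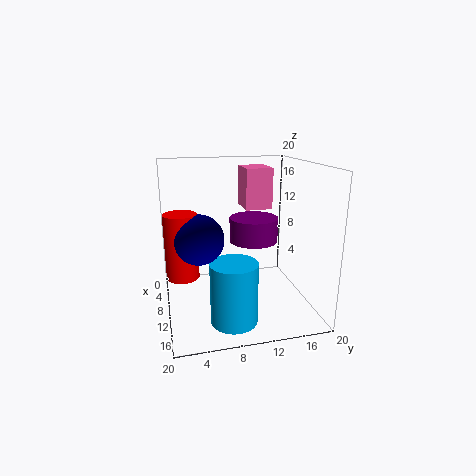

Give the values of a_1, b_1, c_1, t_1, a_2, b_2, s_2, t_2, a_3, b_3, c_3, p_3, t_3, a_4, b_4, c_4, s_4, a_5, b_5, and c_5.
a_1 = 14; b_1 = 11; c_1 = 11; t_1 = 3; a_2 = 14; b_2 = 2; s_2 = 2; t_2 = 8; a_3 = 2; b_3 = 12; c_3 = 13; p_3 = 5; t_3 = 6; a_4 = 16; b_4 = 8; c_4 = 1; s_4 = 3; a_5 = 15; b_5 = 4; c_5 = 12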